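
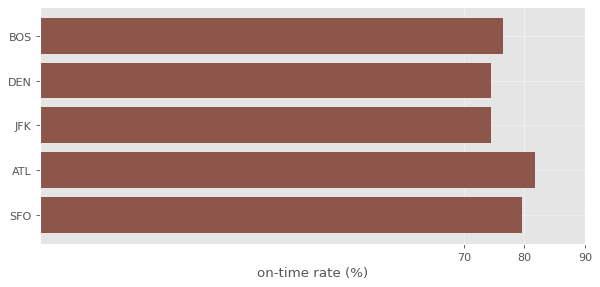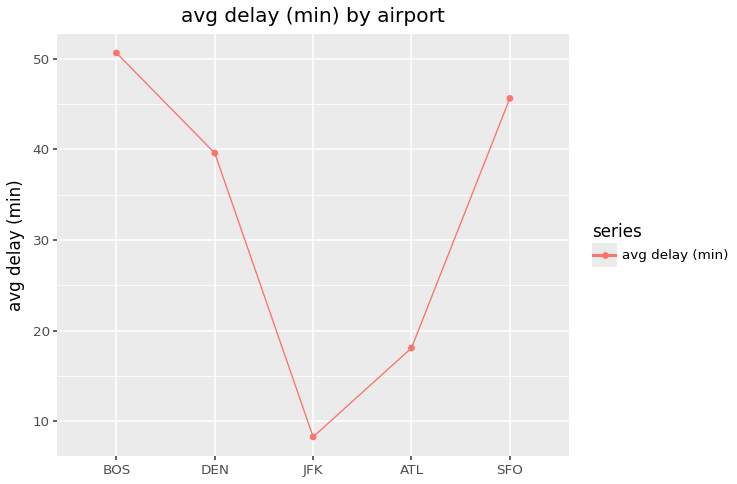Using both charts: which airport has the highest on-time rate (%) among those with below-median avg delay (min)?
ATL

Chart 2 median avg delay (min) ≈ 40; below-median airports: JFK, ATL. Among those, ATL has the highest on-time rate (%) (≈ 80).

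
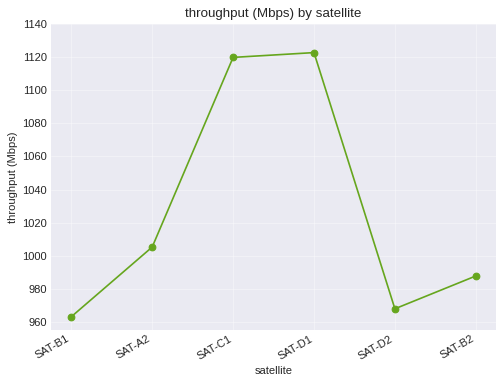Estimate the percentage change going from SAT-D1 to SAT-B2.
SAT-D1 ≈ 1120, SAT-B2 ≈ 980; (980 − 1120) / 1120 ≈ -12.5%.

≈ -12.5%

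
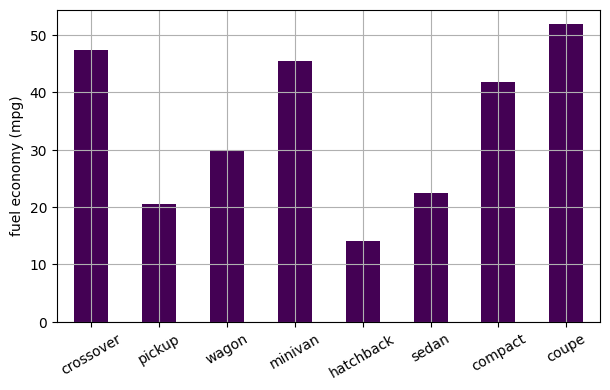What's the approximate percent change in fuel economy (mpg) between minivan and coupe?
minivan ≈ 45, coupe ≈ 50; (50 − 45) / 45 ≈ +11.1%.

≈ +11.1%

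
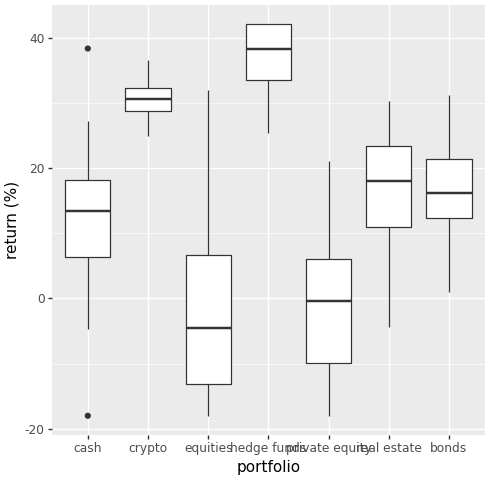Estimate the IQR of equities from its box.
≈ 20

Q3 ≈ 5, Q1 ≈ -15; IQR ≈ 20.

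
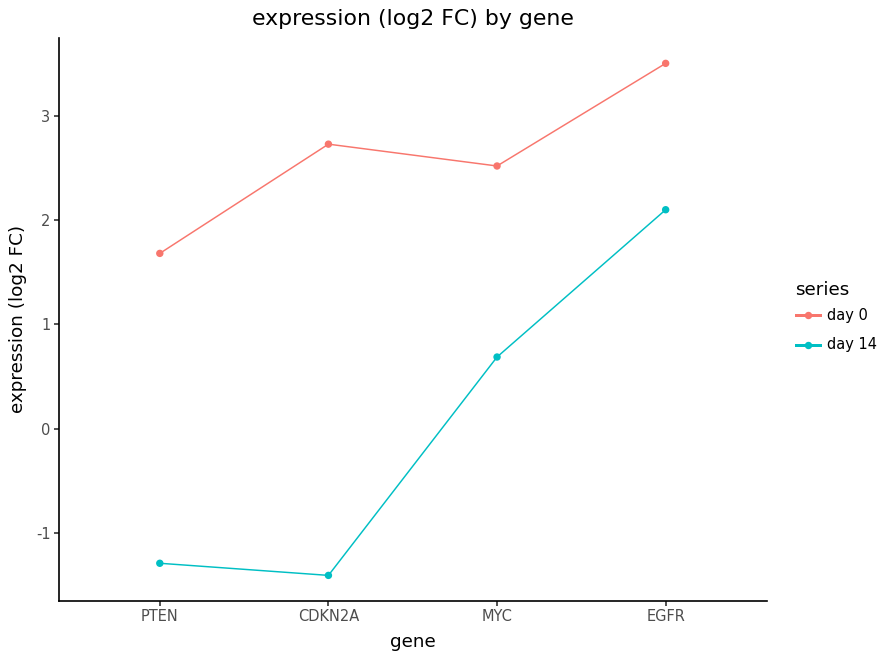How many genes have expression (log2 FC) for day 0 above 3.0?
Above 3.0: EGFR.

1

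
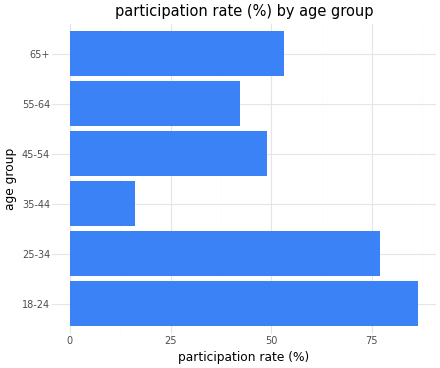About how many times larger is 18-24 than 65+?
18-24 ≈ 90, 65+ ≈ 50; 90/50 ≈ 1.8.

≈ 1.8×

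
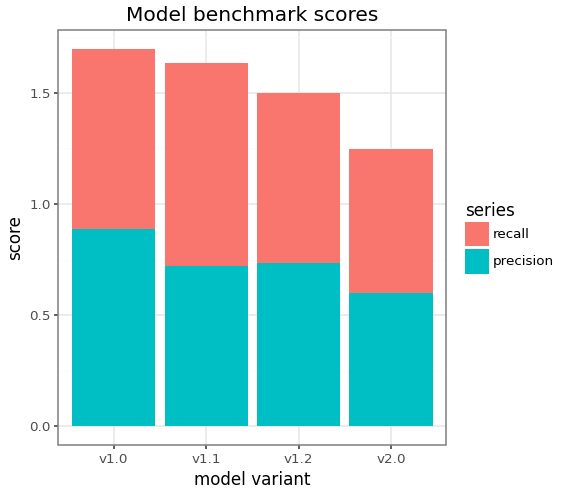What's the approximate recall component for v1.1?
≈ 0.8

recall top ≈ 1.6, bottom ≈ 0.8; segment ≈ 0.8.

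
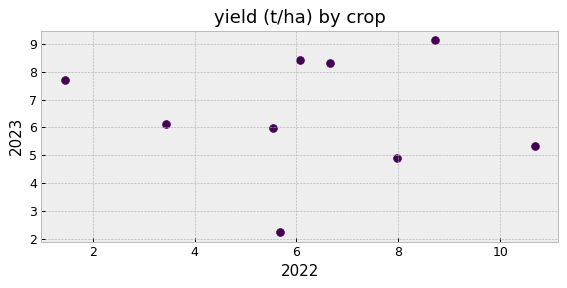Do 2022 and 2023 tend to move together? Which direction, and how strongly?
no clear correlation

Points are roughly uncorrelated; weak (|r| ≈ 0.1).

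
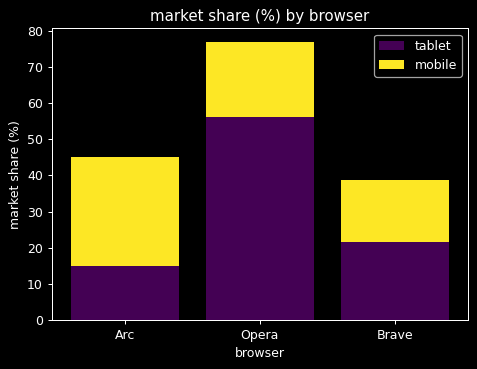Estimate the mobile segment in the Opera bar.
mobile top ≈ 80, bottom ≈ 60; segment ≈ 20.

≈ 20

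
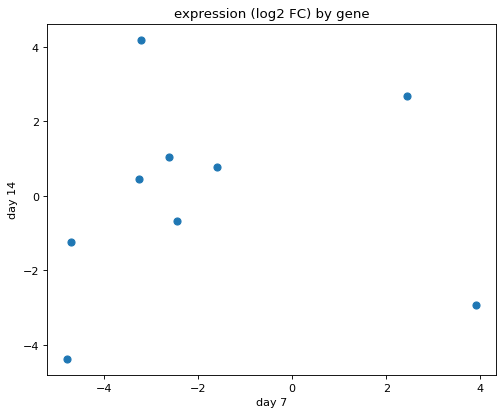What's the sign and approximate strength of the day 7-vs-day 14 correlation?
no clear correlation

Points are roughly uncorrelated; weak (|r| ≈ 0.1).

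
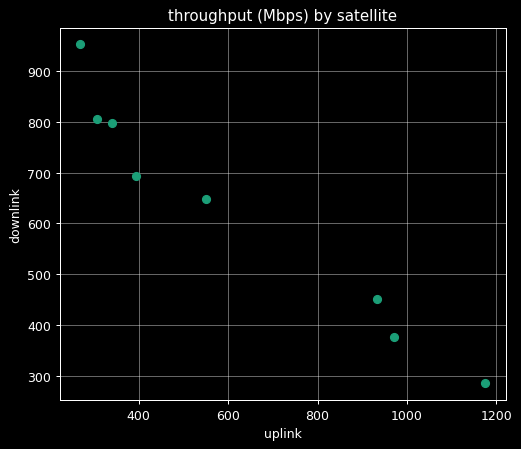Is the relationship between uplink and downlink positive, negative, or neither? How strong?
negative, strong

Points are negatively correlated; strong (|r| ≈ 1.0).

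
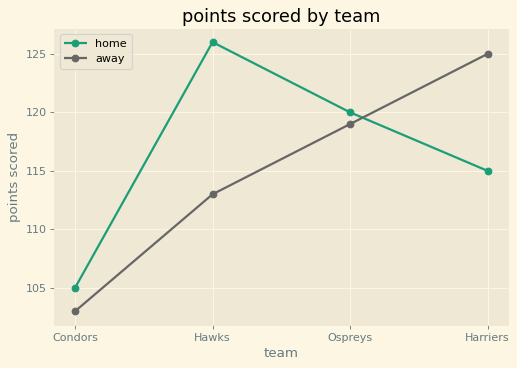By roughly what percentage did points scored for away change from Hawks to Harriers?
Hawks ≈ 112, Harriers ≈ 124; (124 − 112) / 112 ≈ +10.7%.

≈ +10.7%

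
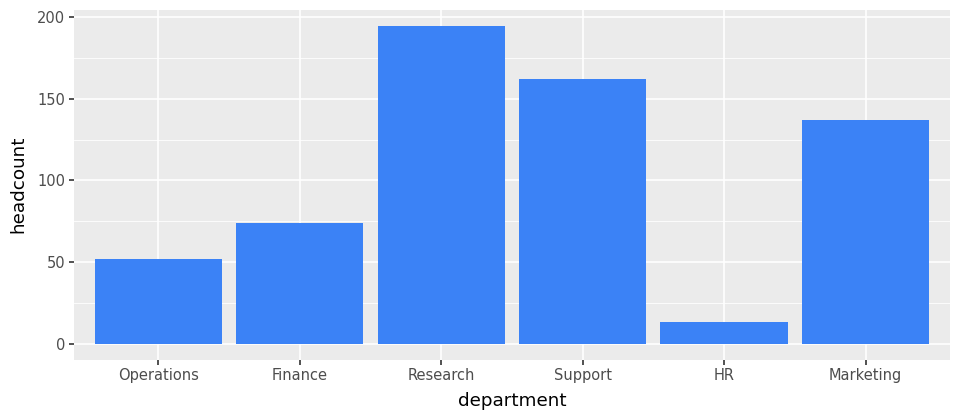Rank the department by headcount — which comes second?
Top 3: Research ≈ 200, Support ≈ 160, Marketing ≈ 140.

Support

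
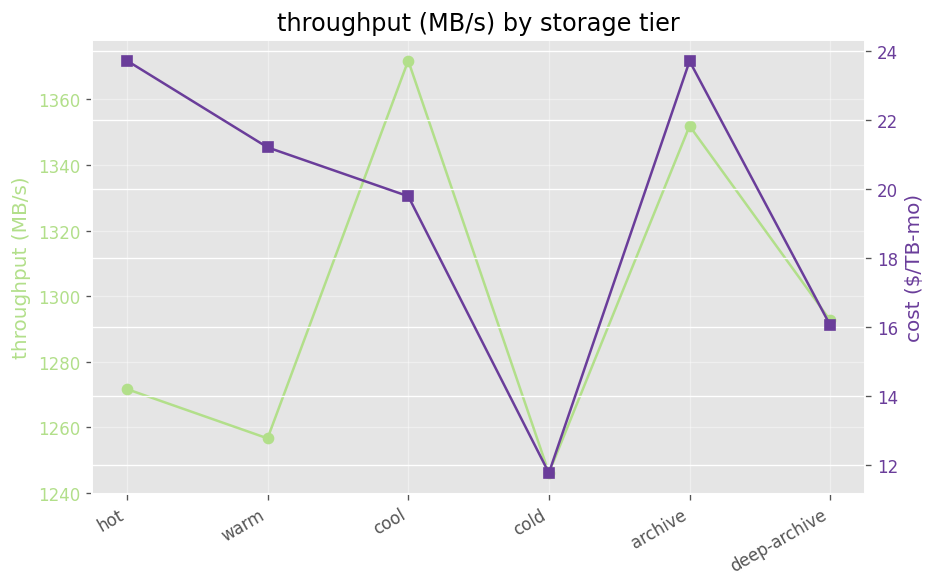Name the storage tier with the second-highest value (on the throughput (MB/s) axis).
archive

Top 3 (on the throughput (MB/s) axis): cool ≈ 1380, archive ≈ 1360, deep-archive ≈ 1300.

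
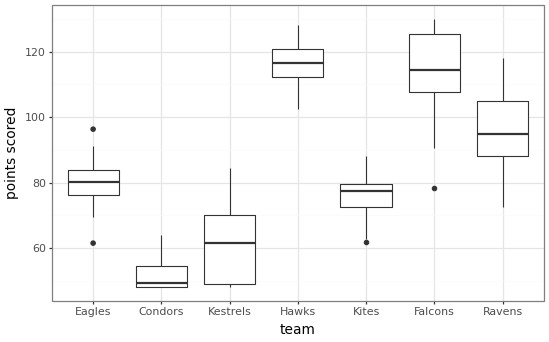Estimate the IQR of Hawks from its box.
Q3 ≈ 120, Q1 ≈ 110; IQR ≈ 10.

≈ 10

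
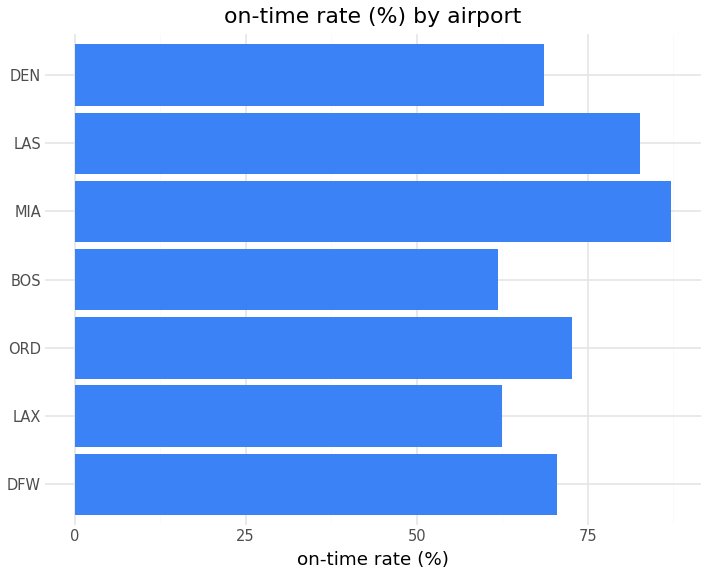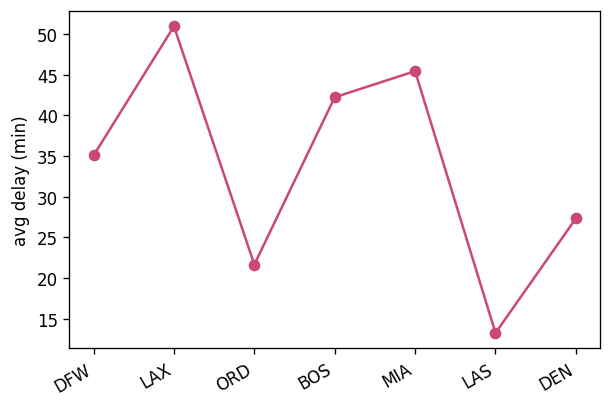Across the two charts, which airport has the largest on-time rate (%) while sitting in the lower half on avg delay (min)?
Chart 2 median avg delay (min) ≈ 35; below-median airports: ORD, LAS, DEN. Among those, LAS has the highest on-time rate (%) (≈ 80).

LAS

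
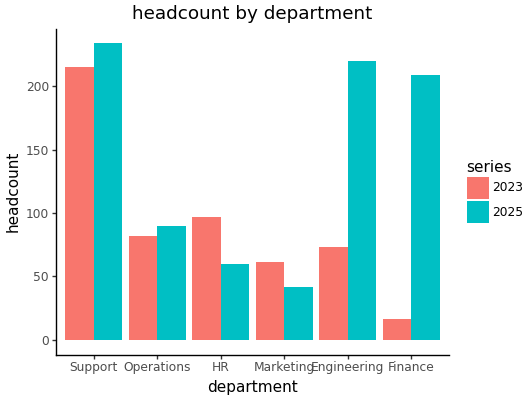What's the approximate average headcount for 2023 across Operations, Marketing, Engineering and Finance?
(80 + 60 + 80 + 20) / 4 ≈ 60.

≈ 60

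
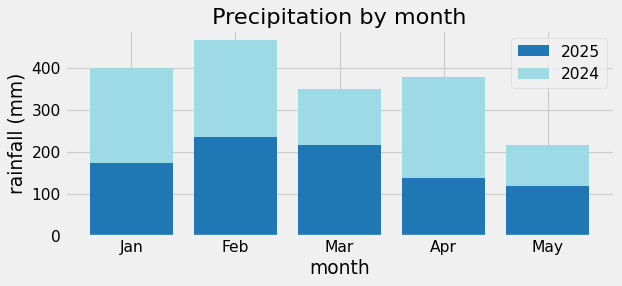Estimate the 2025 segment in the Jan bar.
≈ 150

2025 top ≈ 150, bottom ≈ 0; segment ≈ 150.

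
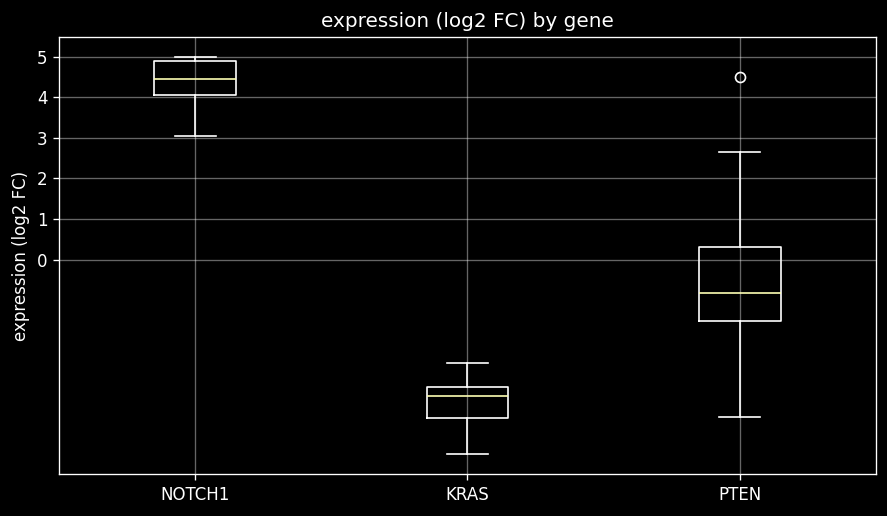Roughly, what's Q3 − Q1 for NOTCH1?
Q3 ≈ 5, Q1 ≈ 4; IQR ≈ 1.

≈ 1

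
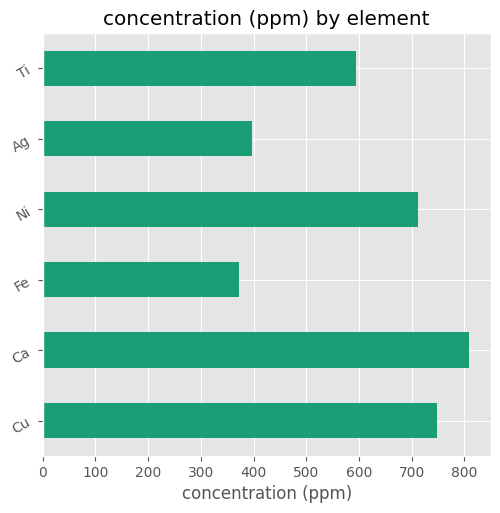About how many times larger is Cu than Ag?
Cu ≈ 700, Ag ≈ 400; 700/400 ≈ 1.75.

≈ 1.75×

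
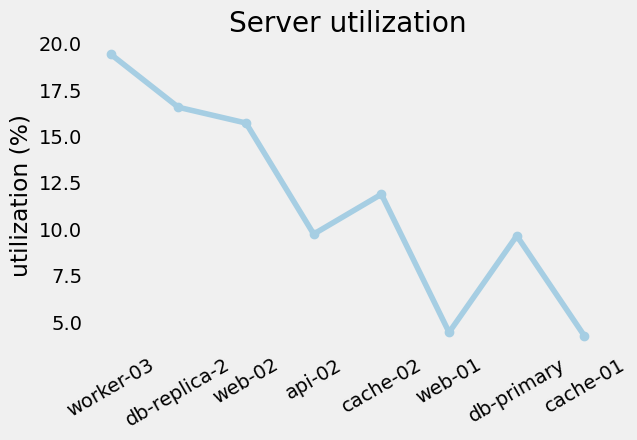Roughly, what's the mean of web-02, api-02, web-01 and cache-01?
(16 + 10 + 4 + 4) / 4 ≈ 8.

≈ 8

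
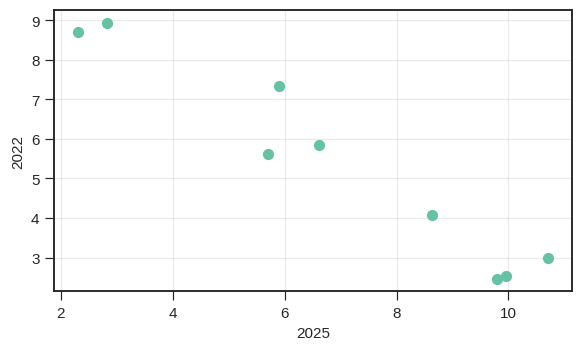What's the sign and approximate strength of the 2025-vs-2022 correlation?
negative, strong

Points are negatively correlated; strong (|r| ≈ 1.0).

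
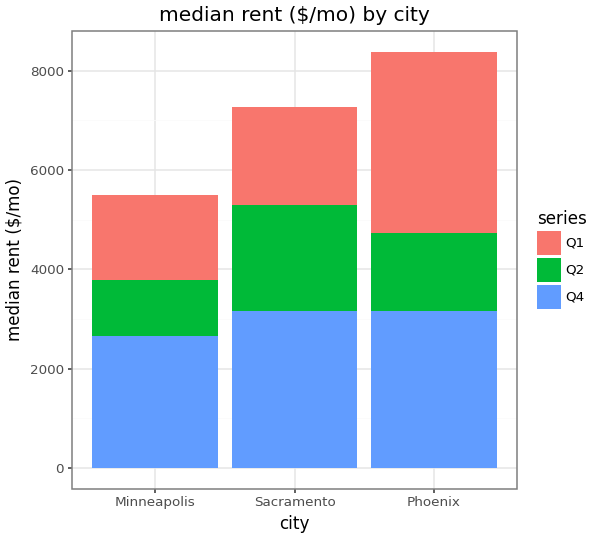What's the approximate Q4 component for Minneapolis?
Q4 top ≈ 3000, bottom ≈ 0; segment ≈ 3000.

≈ 3000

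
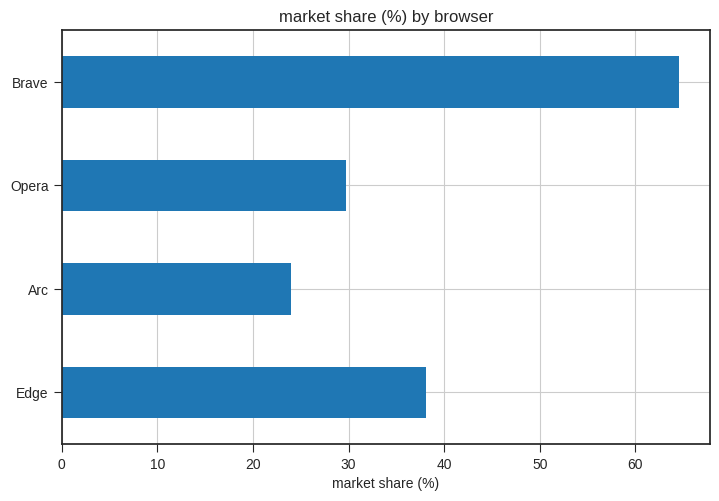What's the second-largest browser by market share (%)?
Edge

Top 3: Brave ≈ 60, Edge ≈ 40, Opera ≈ 30.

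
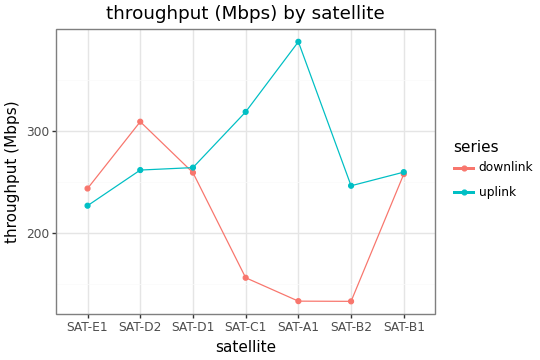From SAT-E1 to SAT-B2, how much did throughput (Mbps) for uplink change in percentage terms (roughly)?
≈ +11.1%

SAT-E1 ≈ 225, SAT-B2 ≈ 250; (250 − 225) / 225 ≈ +11.1%.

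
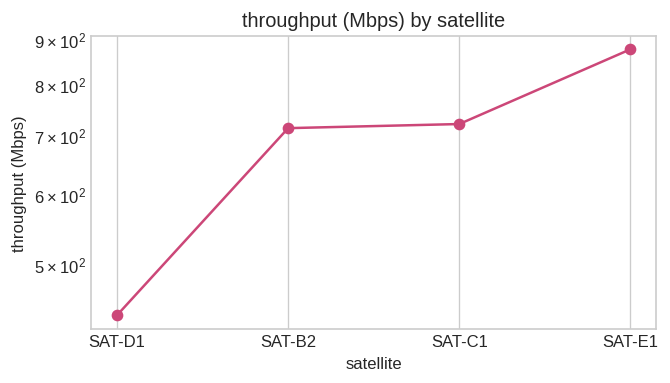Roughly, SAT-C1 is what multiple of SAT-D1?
SAT-C1 ≈ 700, SAT-D1 ≈ 450; 700/450 ≈ 1.56.

≈ 1.56×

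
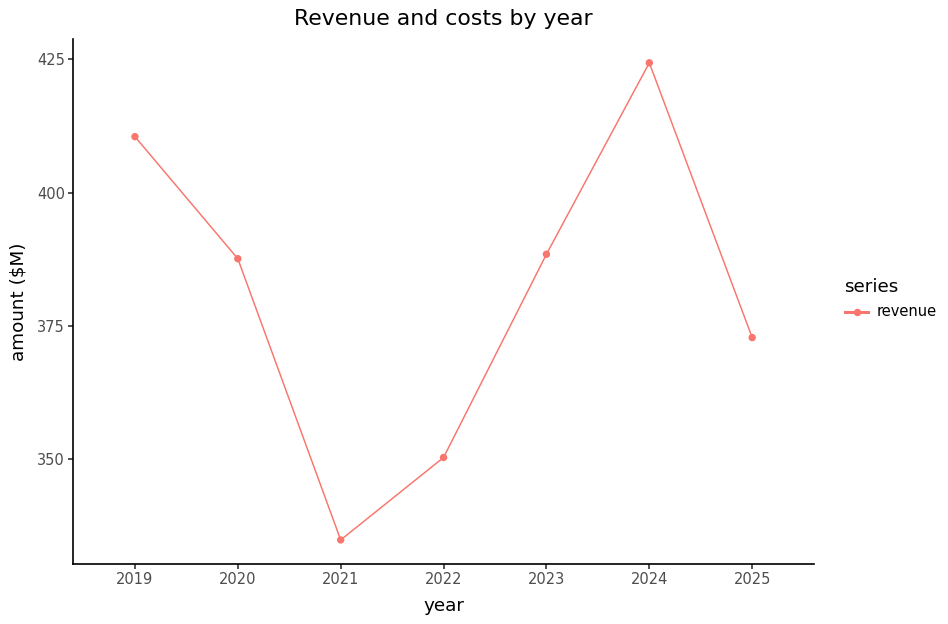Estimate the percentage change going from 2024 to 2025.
≈ -11.9%

2024 ≈ 420, 2025 ≈ 370; (370 − 420) / 420 ≈ -11.9%.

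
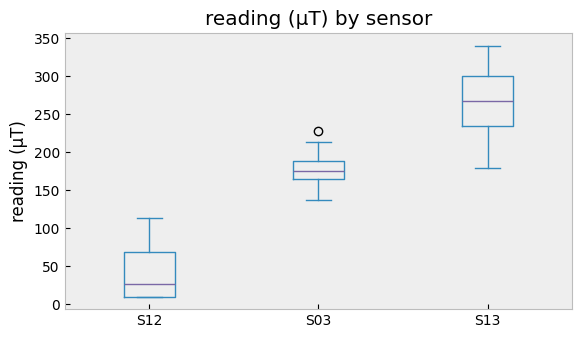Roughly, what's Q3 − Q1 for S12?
Q3 ≈ 60, Q1 ≈ 0; IQR ≈ 60.

≈ 60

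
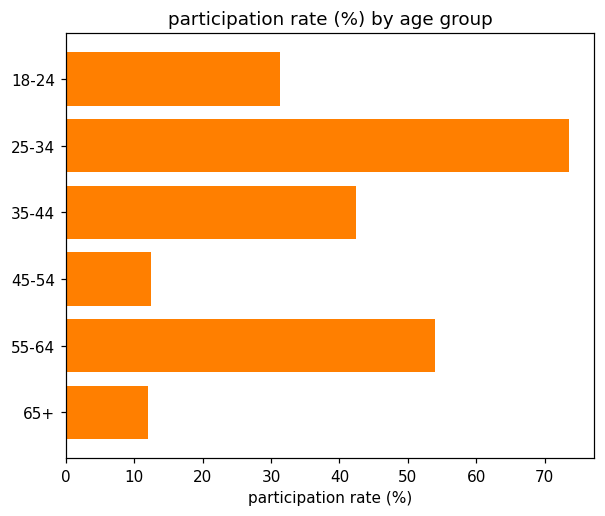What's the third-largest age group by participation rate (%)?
35-44

Top 4: 25-34 ≈ 70, 55-64 ≈ 50, 35-44 ≈ 40, 18-24 ≈ 30.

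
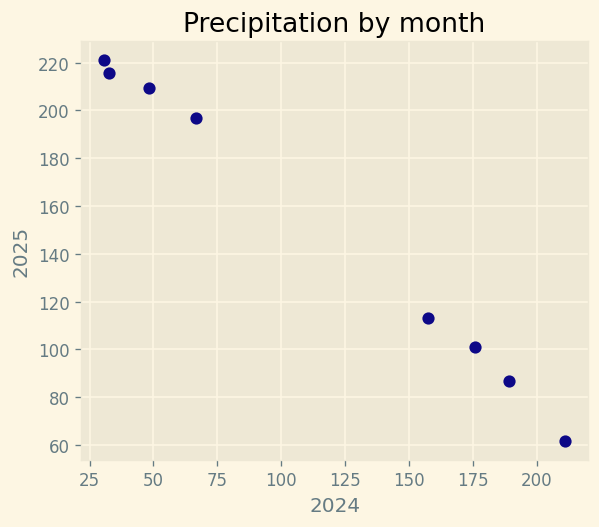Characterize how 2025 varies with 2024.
Points are negatively correlated; strong (|r| ≈ 1.0).

negative, strong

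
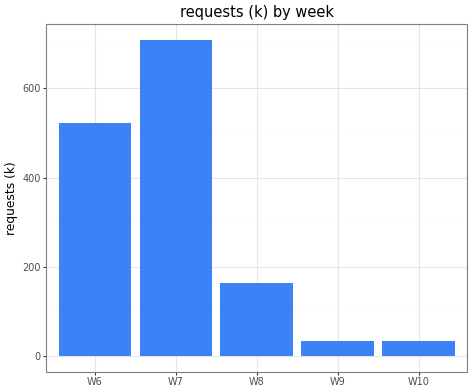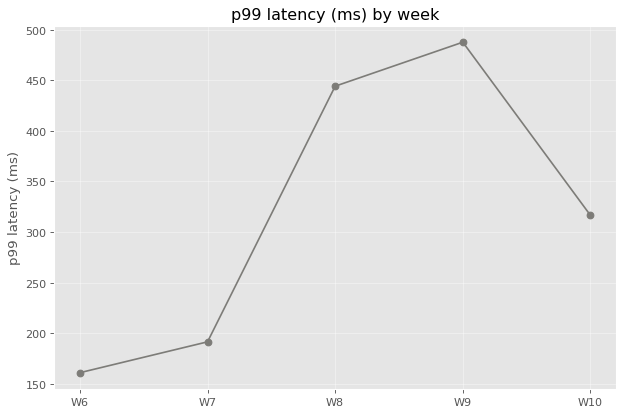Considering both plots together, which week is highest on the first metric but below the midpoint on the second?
W7

Chart 2 median p99 latency (ms) ≈ 300; below-median weeks: W6, W7. Among those, W7 has the highest requests (k) (≈ 700).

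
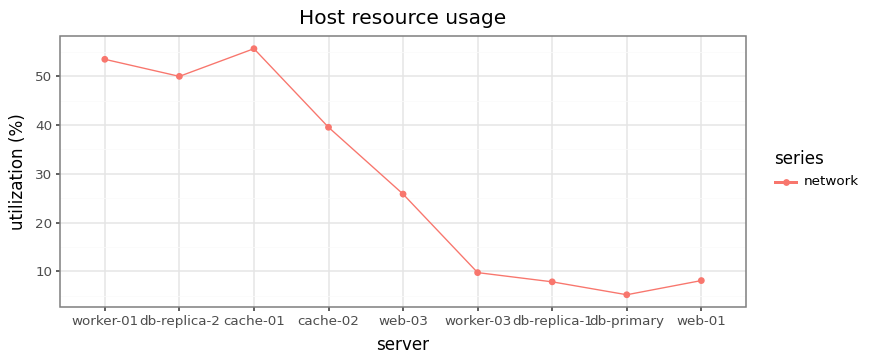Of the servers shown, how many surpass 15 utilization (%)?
5

Above 15: worker-01, db-replica-2, cache-01, cache-02, web-03.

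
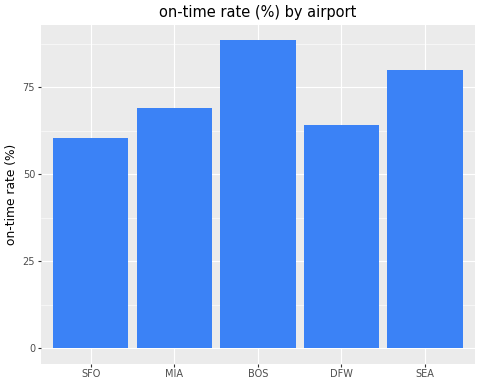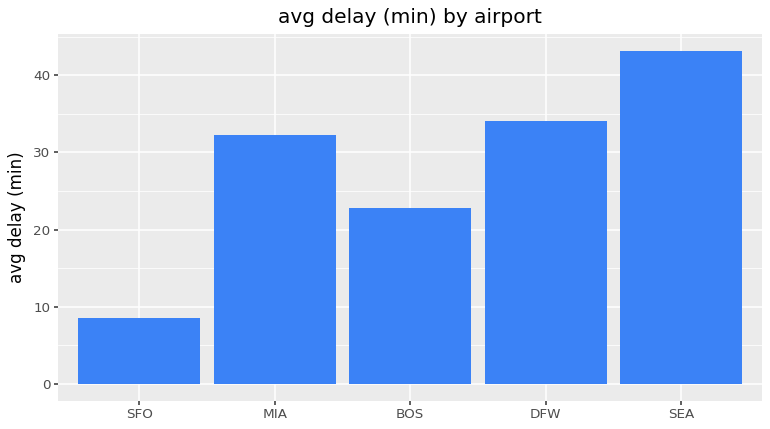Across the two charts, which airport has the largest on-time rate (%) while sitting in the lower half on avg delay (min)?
Chart 2 median avg delay (min) ≈ 30; below-median airports: SFO, BOS. Among those, BOS has the highest on-time rate (%) (≈ 90).

BOS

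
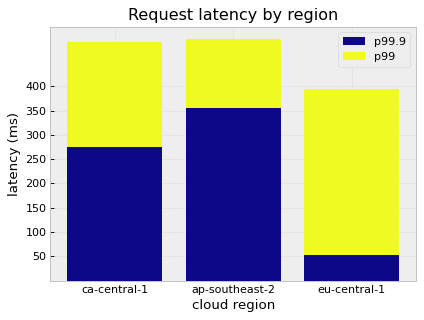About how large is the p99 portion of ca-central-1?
≈ 250

p99 top ≈ 500, bottom ≈ 250; segment ≈ 250.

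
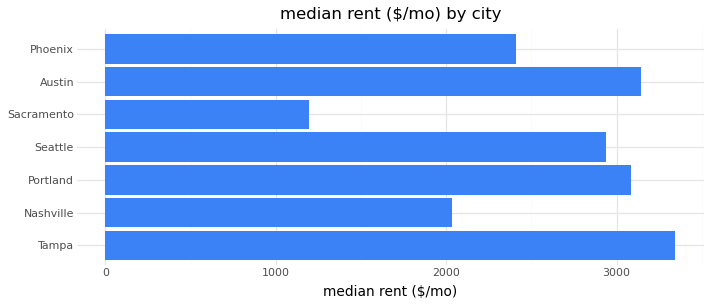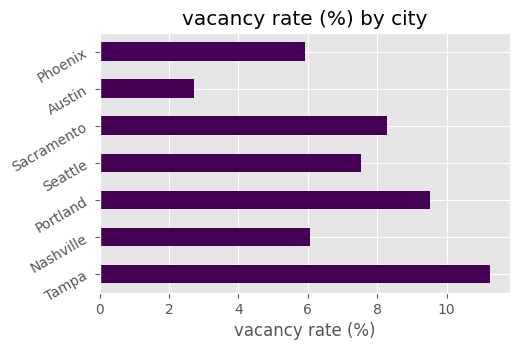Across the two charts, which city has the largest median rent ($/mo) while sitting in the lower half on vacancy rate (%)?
Austin

Chart 2 median vacancy rate (%) ≈ 8; below-median cities: Nashville, Austin, Phoenix. Among those, Austin has the highest median rent ($/mo) (≈ 3000).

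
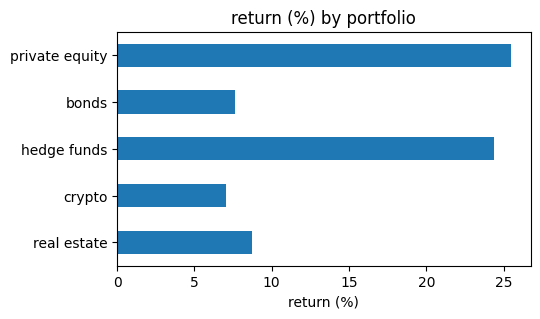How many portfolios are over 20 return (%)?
2

Above 20: hedge funds, private equity.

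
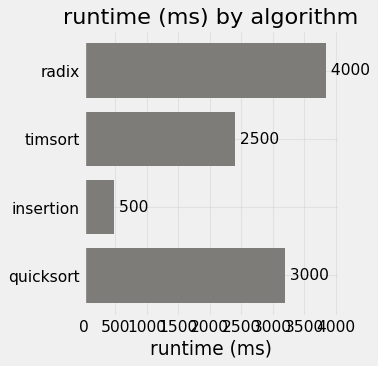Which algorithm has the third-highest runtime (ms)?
Top 4: radix ≈ 4000, quicksort ≈ 3000, timsort ≈ 2500, insertion ≈ 500.

timsort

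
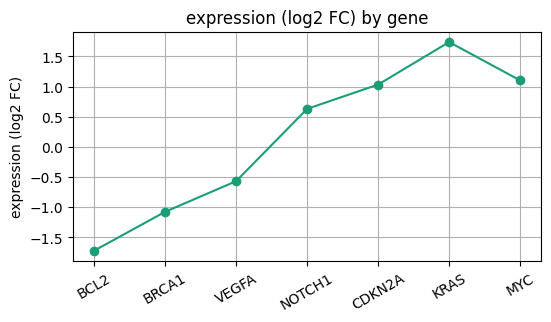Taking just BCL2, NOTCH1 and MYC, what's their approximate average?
(-1.5 + 0.5 + 1.0) / 3 ≈ 0.

≈ 0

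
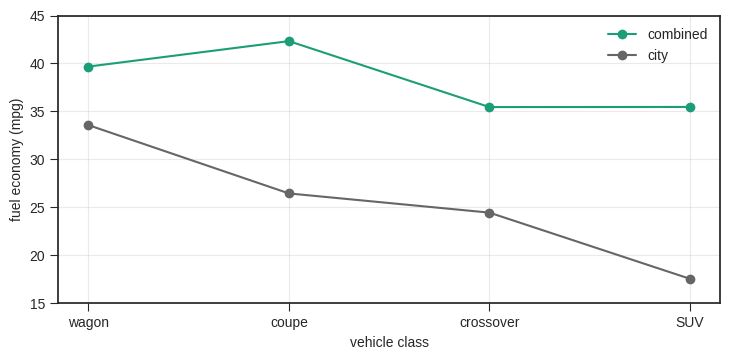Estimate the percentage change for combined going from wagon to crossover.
wagon ≈ 40, crossover ≈ 35; (35 − 40) / 40 ≈ -12.5%.

≈ -12.5%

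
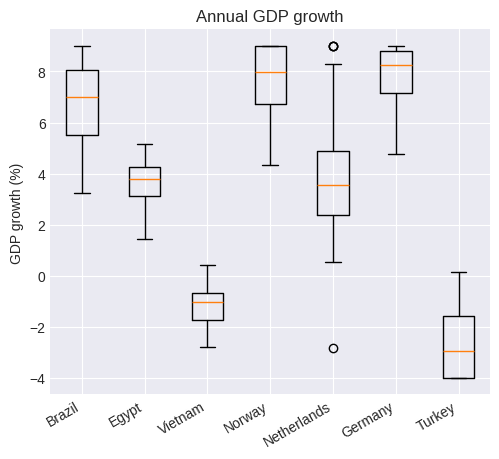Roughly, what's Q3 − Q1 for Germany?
Q3 ≈ 9, Q1 ≈ 7; IQR ≈ 2.

≈ 2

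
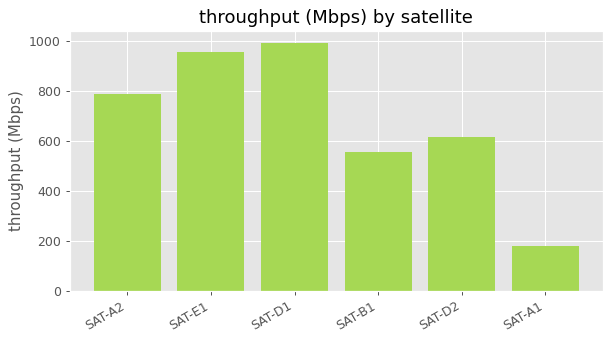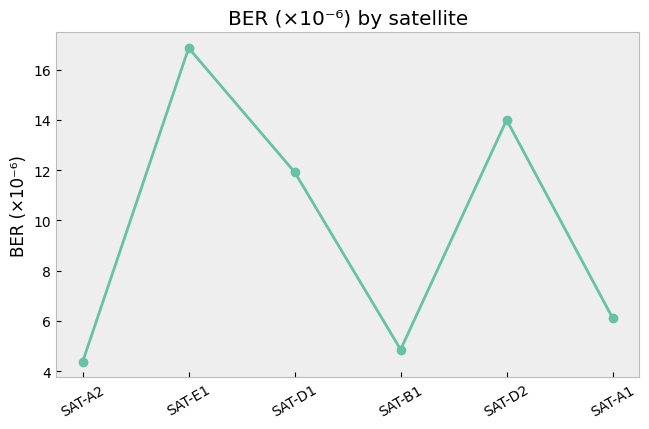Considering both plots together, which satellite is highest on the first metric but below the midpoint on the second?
SAT-A2

Chart 2 median BER (×10⁻⁶) ≈ 10; below-median satellites: SAT-A2, SAT-B1, SAT-A1. Among those, SAT-A2 has the highest throughput (Mbps) (≈ 800).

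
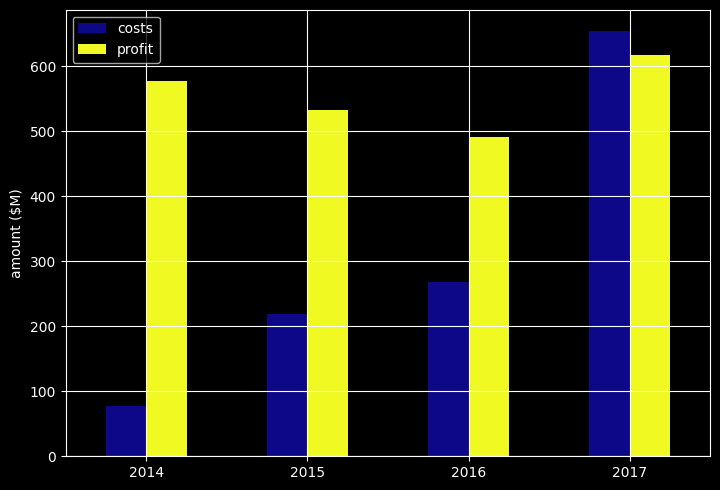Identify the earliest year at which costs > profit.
2016: costs ≈ 300 vs profit ≈ 500 (not yet); 2017: costs ≈ 700 vs profit ≈ 600 (first crossover).

2017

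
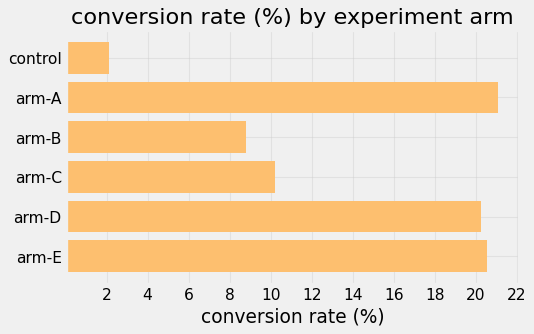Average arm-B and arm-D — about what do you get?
≈ 14

(8 + 20) / 2 ≈ 14.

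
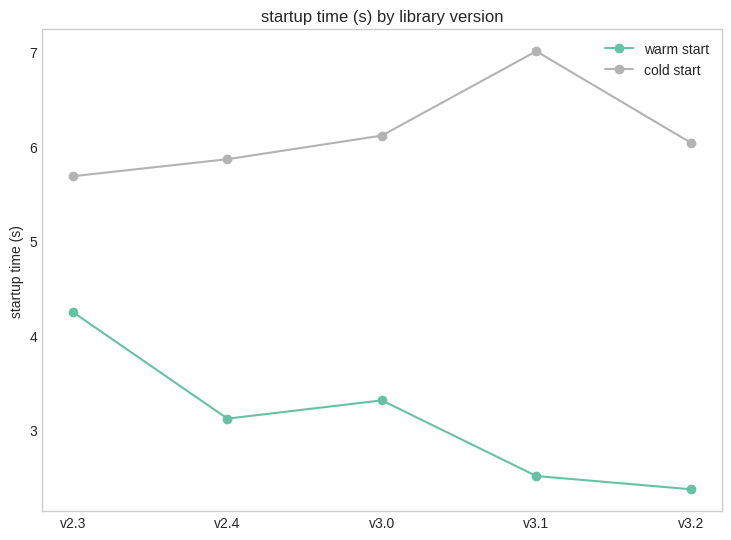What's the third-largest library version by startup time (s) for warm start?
v2.4

Top 4 for warm start: v2.3 ≈ 4.0, v3.0 ≈ 3.5, v2.4 ≈ 3.0, v3.1 ≈ 2.5.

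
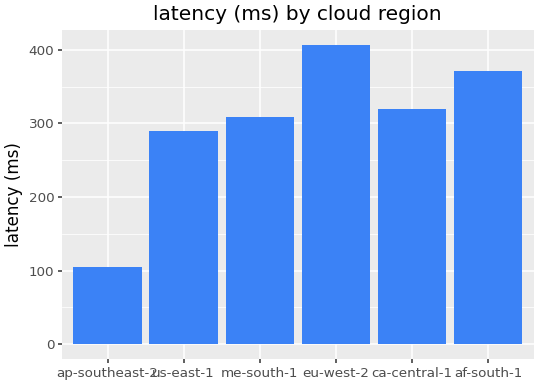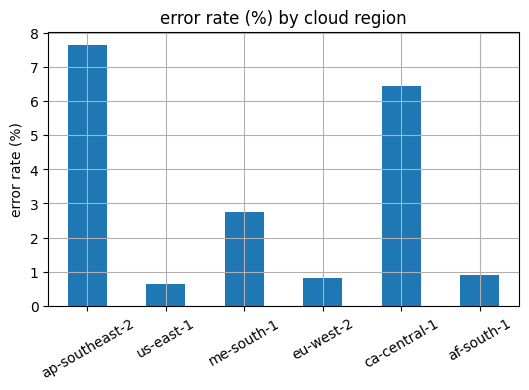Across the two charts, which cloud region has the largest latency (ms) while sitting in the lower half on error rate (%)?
Chart 2 median error rate (%) ≈ 2; below-median cloud regions: us-east-1, eu-west-2, af-south-1. Among those, eu-west-2 has the highest latency (ms) (≈ 400).

eu-west-2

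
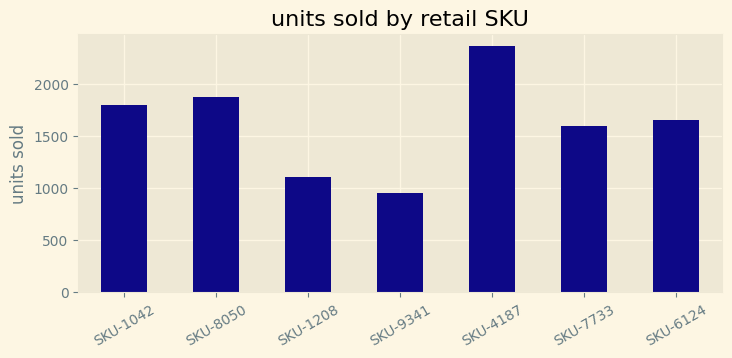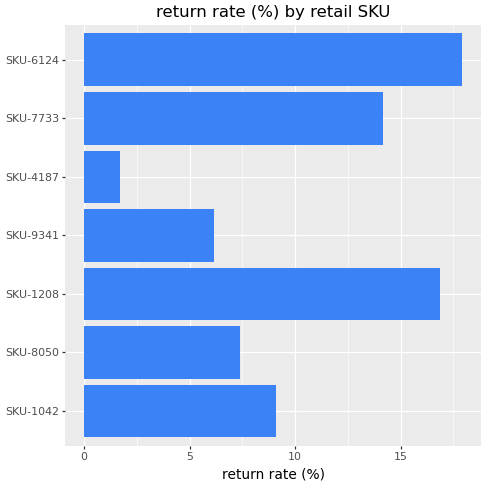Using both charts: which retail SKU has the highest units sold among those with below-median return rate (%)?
Chart 2 median return rate (%) ≈ 10; below-median retail SKUs: SKU-8050, SKU-9341, SKU-4187. Among those, SKU-4187 has the highest units sold (≈ 2500).

SKU-4187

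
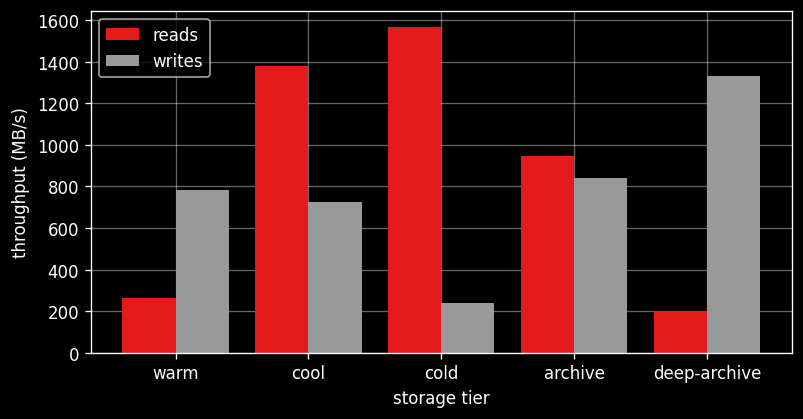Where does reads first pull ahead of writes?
warm: reads ≈ 200 vs writes ≈ 800 (not yet); cool: reads ≈ 1400 vs writes ≈ 800 (first crossover).

cool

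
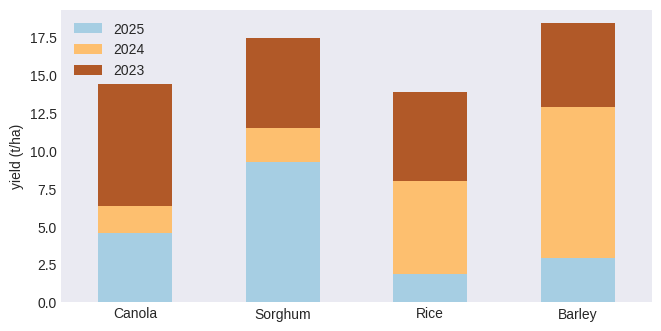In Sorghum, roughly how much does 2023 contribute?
2023 top ≈ 18, bottom ≈ 12; segment ≈ 6.

≈ 6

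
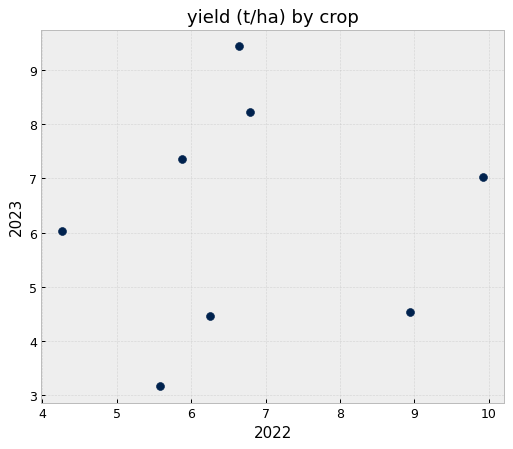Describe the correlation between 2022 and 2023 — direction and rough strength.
Points are roughly uncorrelated; weak (|r| ≈ 0.1).

no clear correlation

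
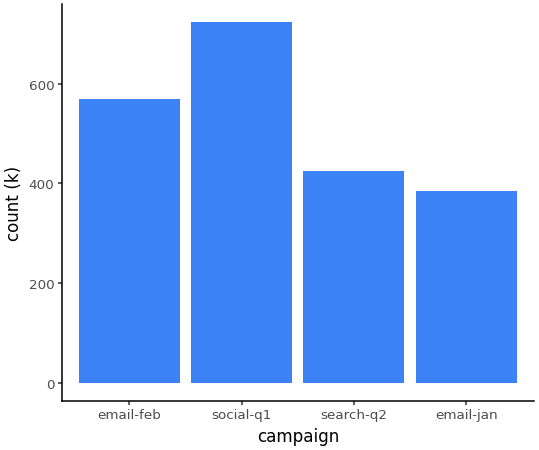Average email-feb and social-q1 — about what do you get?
(600 + 700) / 2 ≈ 650.

≈ 650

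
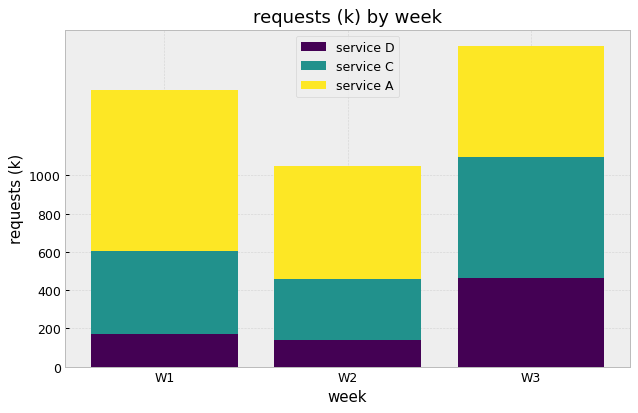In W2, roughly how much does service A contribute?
service A top ≈ 1000, bottom ≈ 400; segment ≈ 600.

≈ 600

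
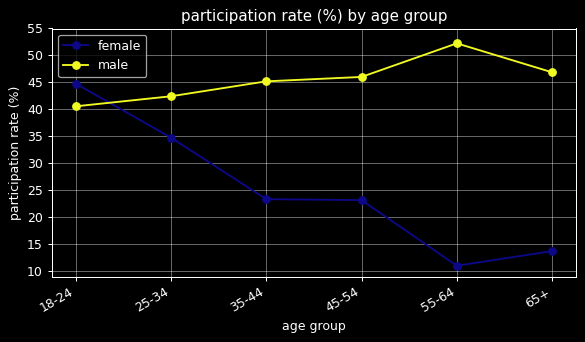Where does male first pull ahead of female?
18-24: male ≈ 40 vs female ≈ 45 (not yet); 25-34: male ≈ 40 vs female ≈ 35 (first crossover).

25-34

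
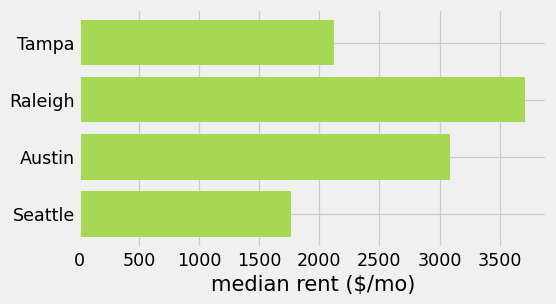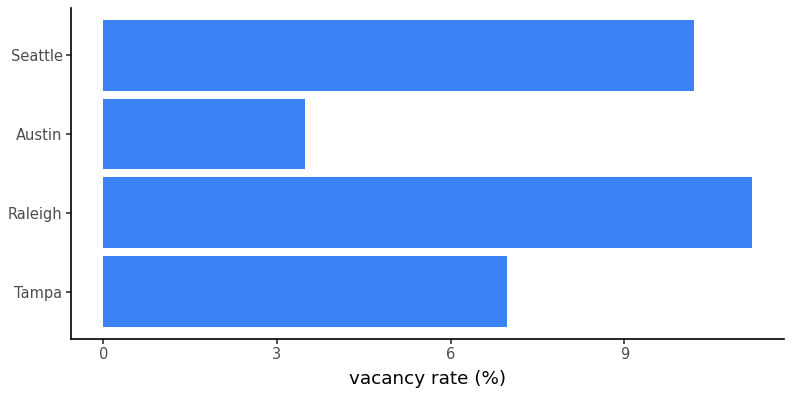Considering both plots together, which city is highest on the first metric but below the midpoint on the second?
Austin

Chart 2 median vacancy rate (%) ≈ 8; below-median cities: Tampa, Austin. Among those, Austin has the highest median rent ($/mo) (≈ 3000).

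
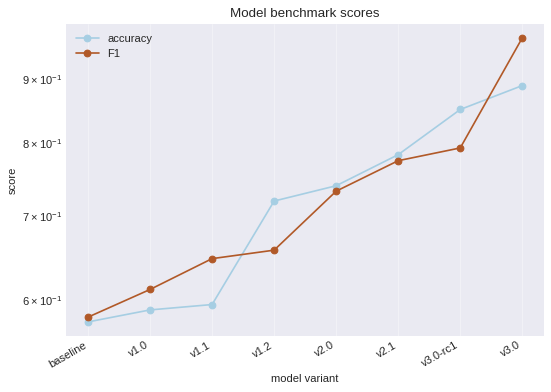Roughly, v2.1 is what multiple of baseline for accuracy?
≈ 1.33×

v2.1 ≈ 0.80, baseline ≈ 0.60; 0.80/0.60 ≈ 1.33.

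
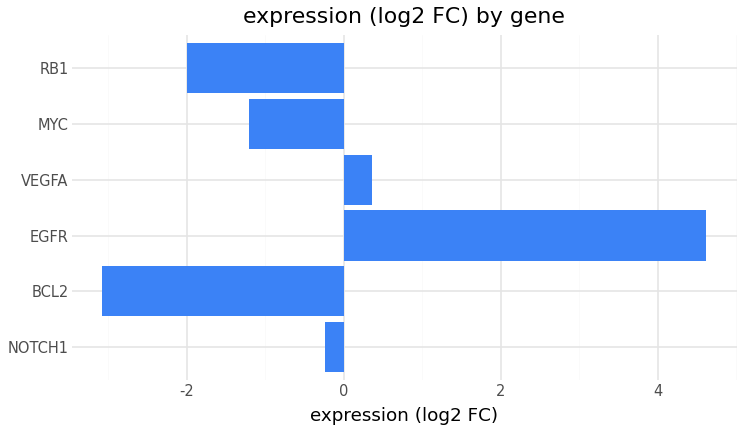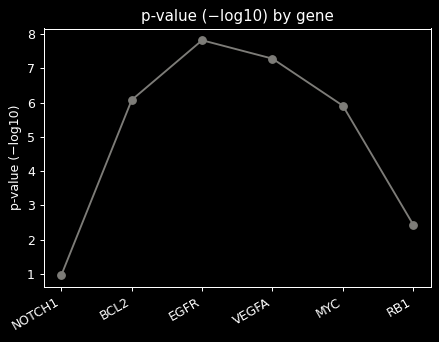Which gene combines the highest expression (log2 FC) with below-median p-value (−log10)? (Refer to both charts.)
Chart 2 median p-value (−log10) ≈ 6; below-median genes: NOTCH1, MYC, RB1. Among those, NOTCH1 has the highest expression (log2 FC) (≈ 0).

NOTCH1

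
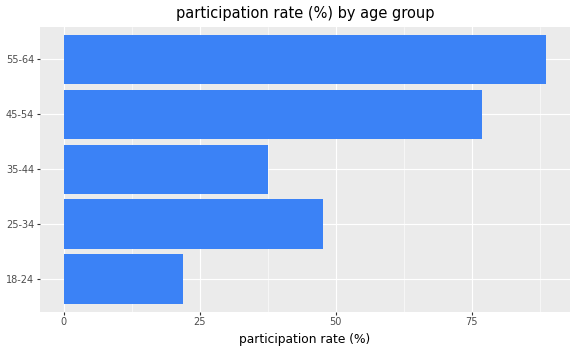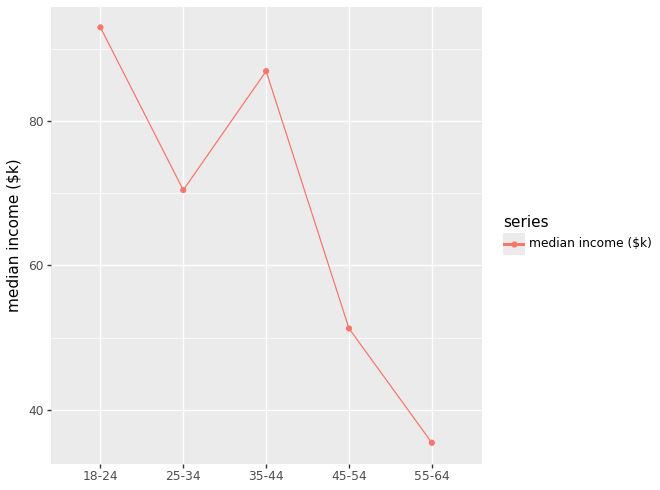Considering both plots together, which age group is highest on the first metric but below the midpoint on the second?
Chart 2 median median income ($k) ≈ 70; below-median age groups: 45-54, 55-64. Among those, 55-64 has the highest participation rate (%) (≈ 90).

55-64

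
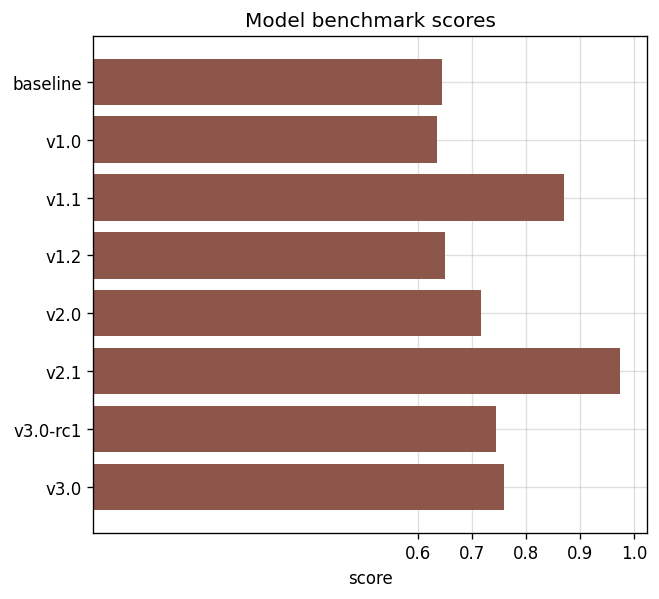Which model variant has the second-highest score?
Top 3: v2.1 ≈ 1.0, v1.1 ≈ 0.9, v3.0 ≈ 0.8.

v1.1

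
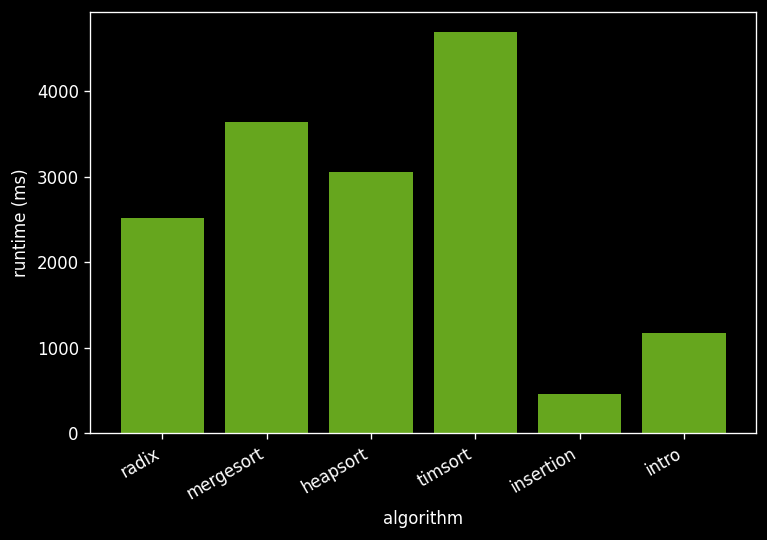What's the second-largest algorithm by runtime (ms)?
mergesort

Top 3: timsort ≈ 4500, mergesort ≈ 3500, heapsort ≈ 3000.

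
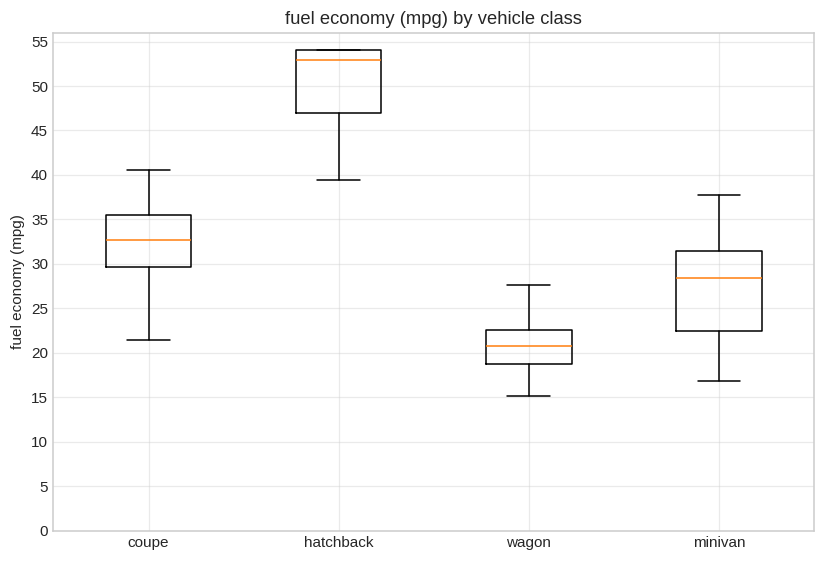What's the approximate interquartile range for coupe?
Q3 ≈ 35, Q1 ≈ 30; IQR ≈ 5.

≈ 5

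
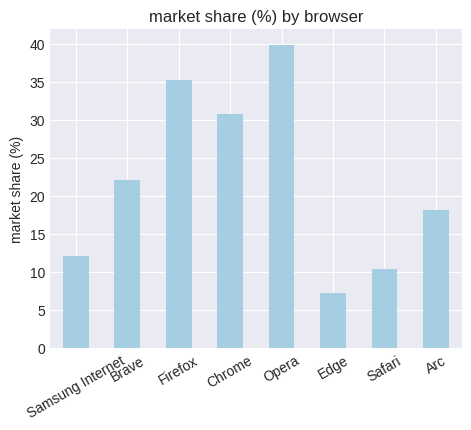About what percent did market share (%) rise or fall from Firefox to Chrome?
Firefox ≈ 35, Chrome ≈ 30; (30 − 35) / 35 ≈ -14.3%.

≈ -14.3%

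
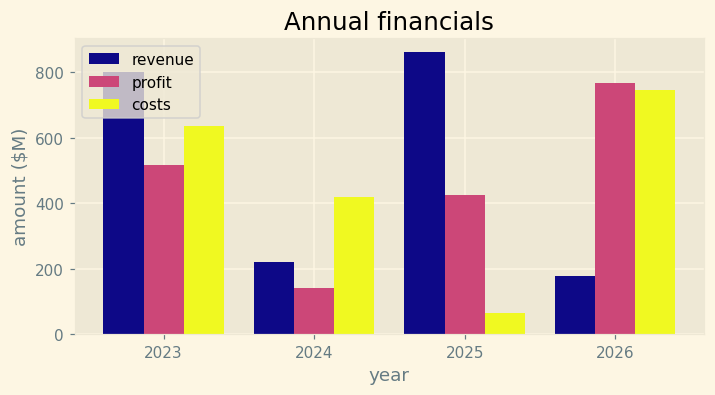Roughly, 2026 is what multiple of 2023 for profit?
≈ 1.6×

2026 ≈ 800, 2023 ≈ 500; 800/500 ≈ 1.6.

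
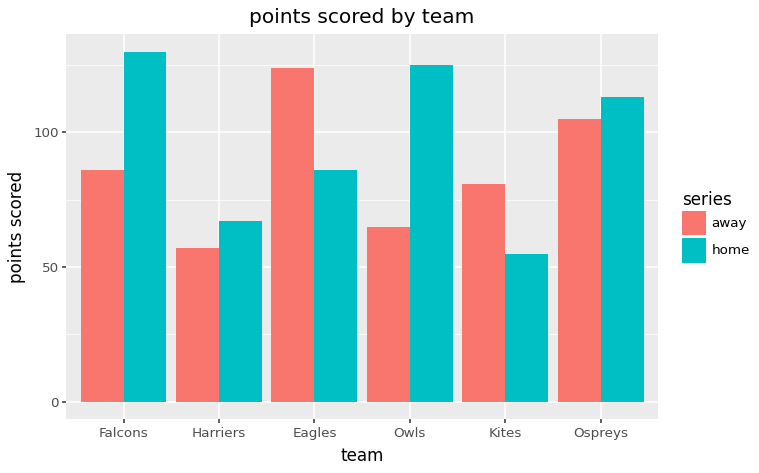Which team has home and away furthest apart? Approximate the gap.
Owls, ≈ 60

Owls: home ≈ 120, away ≈ 60 → gap ≈ 60. Next-largest (Falcons) is only ≈ 40.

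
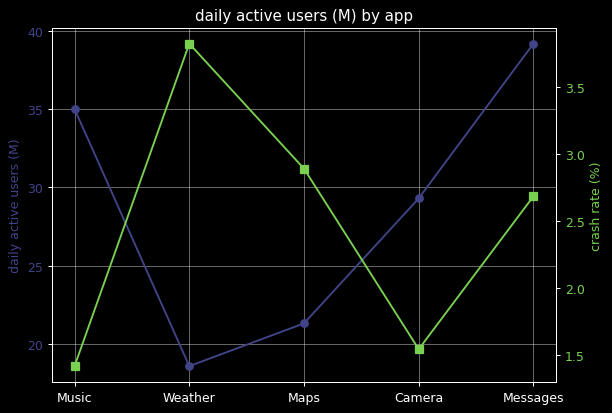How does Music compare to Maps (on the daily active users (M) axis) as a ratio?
Music ≈ 36, Maps ≈ 22; 36/22 ≈ 1.64.

≈ 1.64×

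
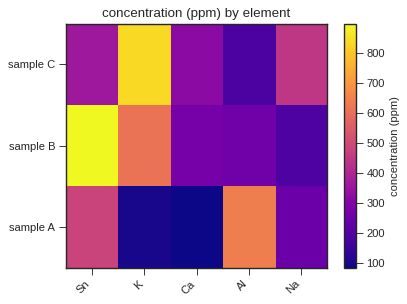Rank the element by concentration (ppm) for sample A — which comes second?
Sn

Top 3 for sample A: Al ≈ 600, Sn ≈ 500, Na ≈ 300.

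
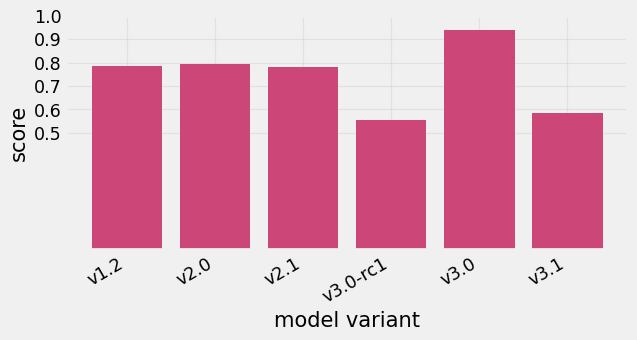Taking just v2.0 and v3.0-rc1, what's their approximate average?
(0.8 + 0.6) / 2 ≈ 0.7.

≈ 0.7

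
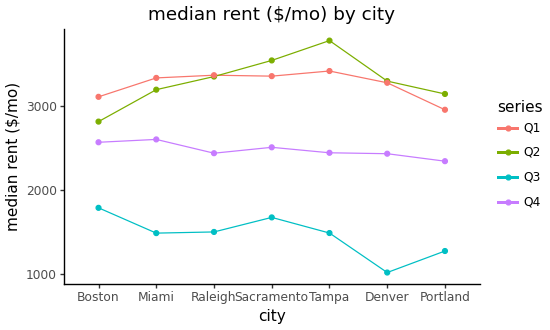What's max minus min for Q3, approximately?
≈ 1000

Max Boston ≈ 2000, min Denver ≈ 1000; range ≈ 1000.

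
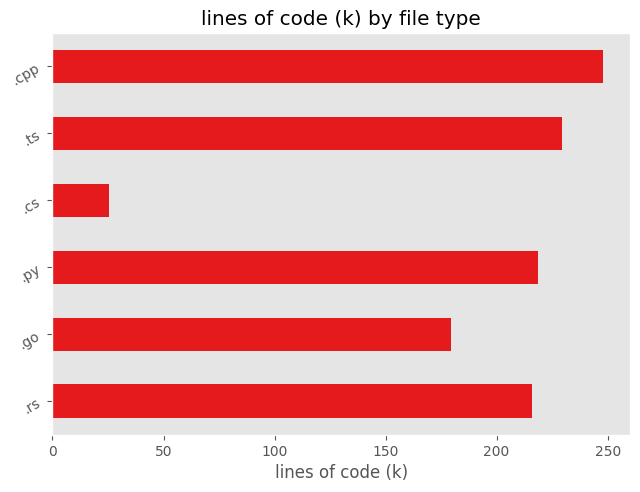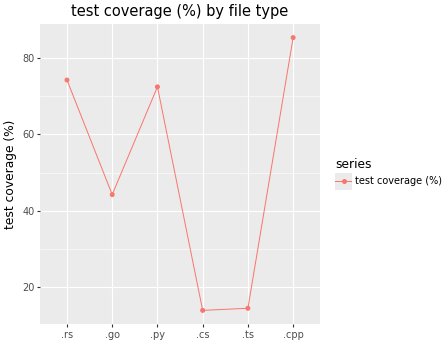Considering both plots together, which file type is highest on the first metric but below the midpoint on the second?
Chart 2 median test coverage (%) ≈ 60; below-median file types: .go, .cs, .ts. Among those, .ts has the highest lines of code (k) (≈ 225).

.ts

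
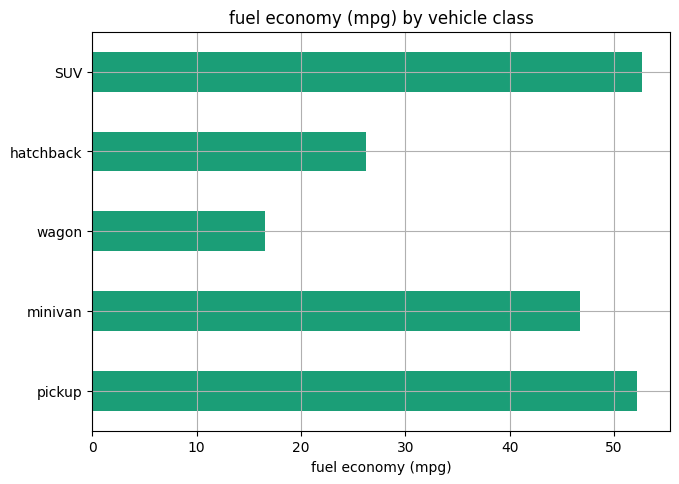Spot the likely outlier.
wagon

wagon ≈ 15; the rest sit between ≈ 25 and ≈ 55.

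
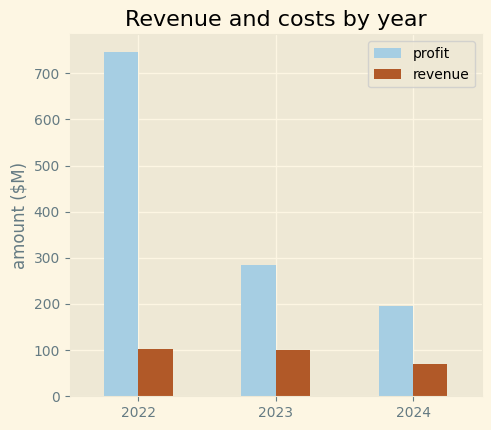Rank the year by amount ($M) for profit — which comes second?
Top 3 for profit: 2022 ≈ 700, 2023 ≈ 300, 2024 ≈ 200.

2023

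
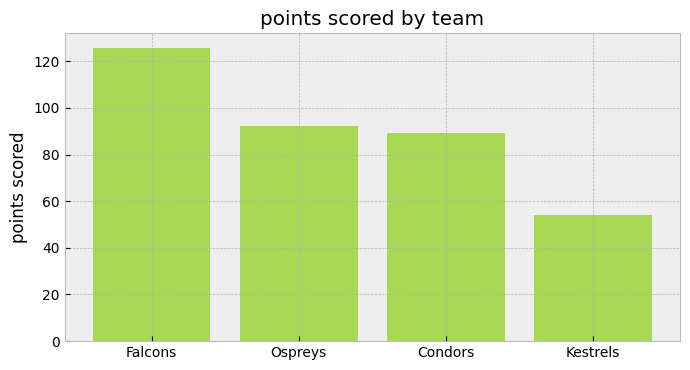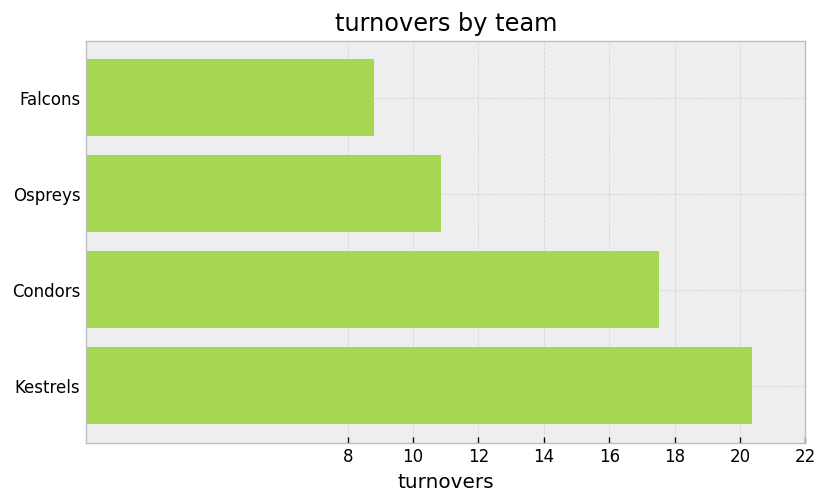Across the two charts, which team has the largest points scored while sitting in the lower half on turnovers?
Falcons

Chart 2 median turnovers ≈ 14; below-median teams: Falcons, Ospreys. Among those, Falcons has the highest points scored (≈ 120).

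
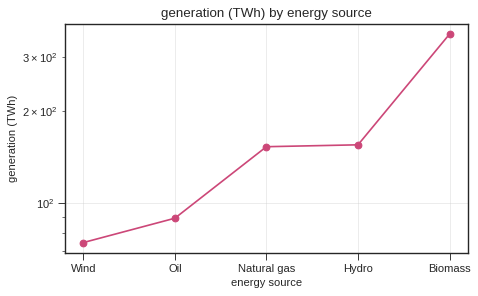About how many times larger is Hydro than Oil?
Hydro ≈ 150, Oil ≈ 100; 150/100 ≈ 1.5.

≈ 1.5×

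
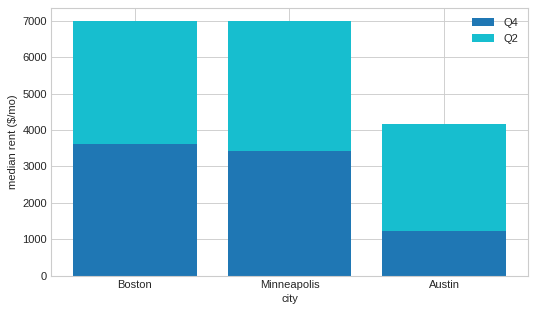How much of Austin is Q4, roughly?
Q4 top ≈ 1000, bottom ≈ 0; segment ≈ 1000.

≈ 1000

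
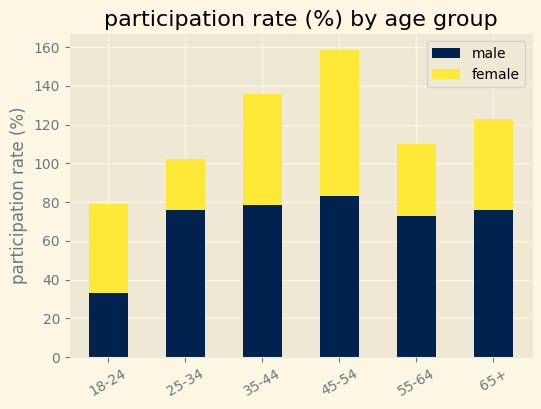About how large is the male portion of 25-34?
≈ 80

male top ≈ 80, bottom ≈ 0; segment ≈ 80.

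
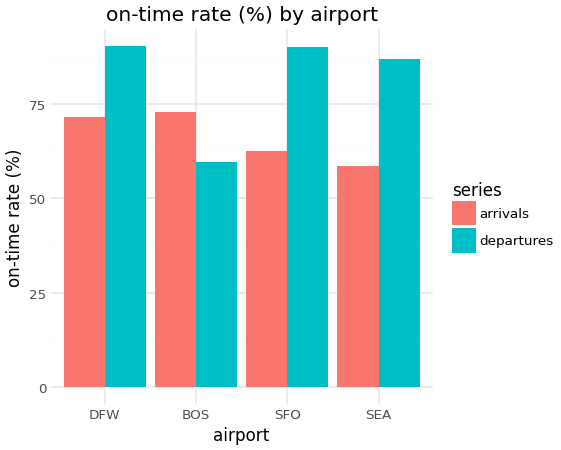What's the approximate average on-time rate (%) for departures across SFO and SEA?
≈ 90

(90 + 90) / 2 ≈ 90.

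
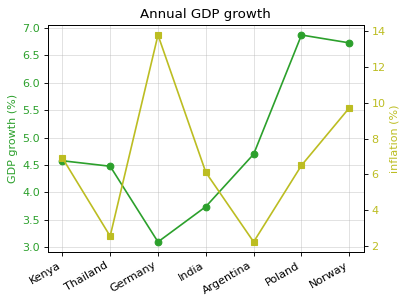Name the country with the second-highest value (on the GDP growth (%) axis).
Norway

Top 3 (on the GDP growth (%) axis): Poland ≈ 7.0, Norway ≈ 6.5, Argentina ≈ 4.5.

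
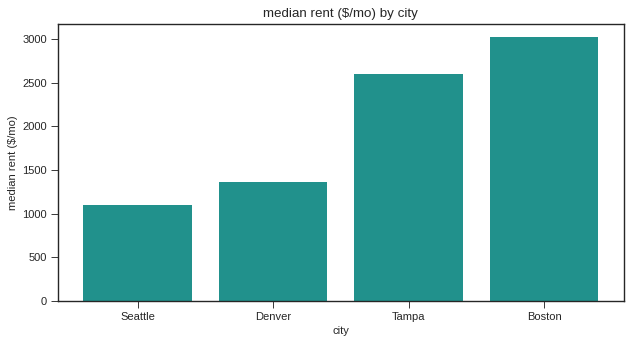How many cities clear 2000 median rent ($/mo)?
Above 2000: Tampa, Boston.

2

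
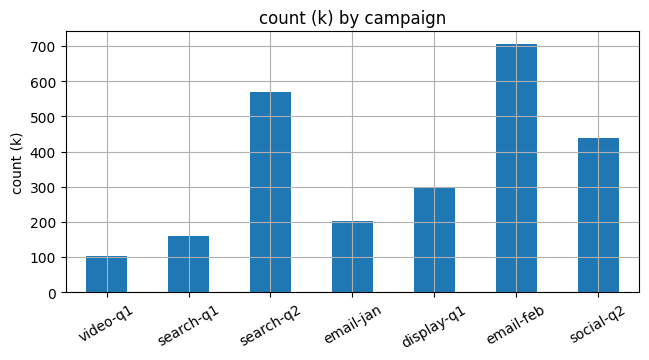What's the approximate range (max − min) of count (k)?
Max email-feb ≈ 700, min video-q1 ≈ 100; range ≈ 600.

≈ 600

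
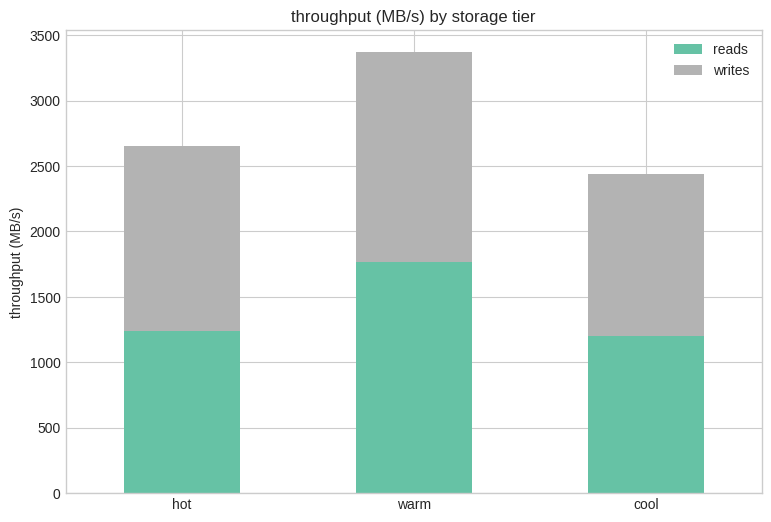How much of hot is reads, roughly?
reads top ≈ 1000, bottom ≈ 0; segment ≈ 1000.

≈ 1000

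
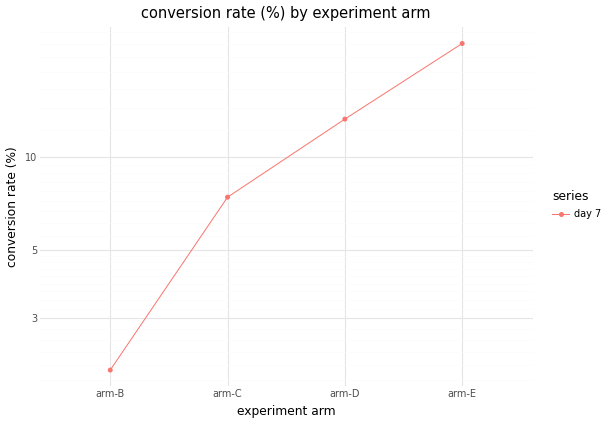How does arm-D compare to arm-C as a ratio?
≈ 1.75×

arm-D ≈ 14, arm-C ≈ 8; 14/8 ≈ 1.75.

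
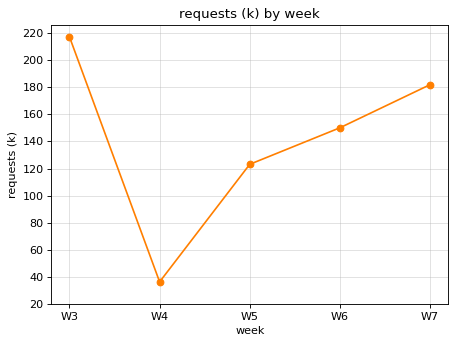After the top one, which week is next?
W7

Top 3: W3 ≈ 220, W7 ≈ 180, W6 ≈ 160.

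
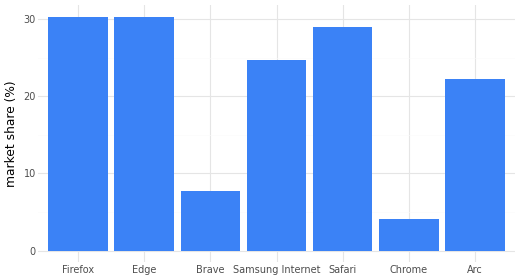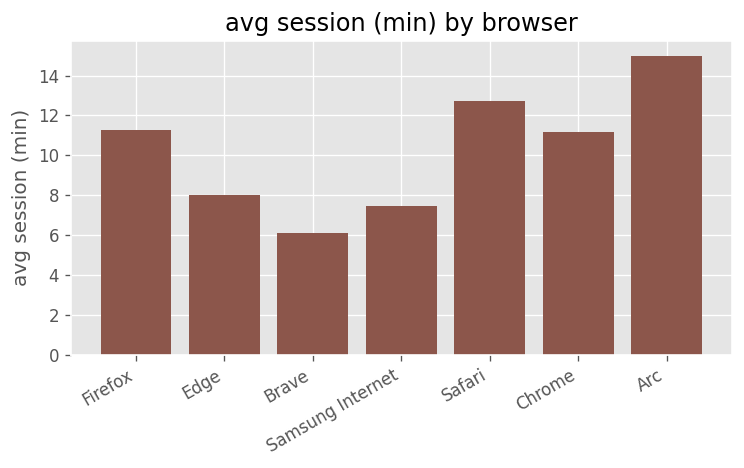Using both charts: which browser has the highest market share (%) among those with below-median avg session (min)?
Chart 2 median avg session (min) ≈ 12; below-median browsers: Edge, Brave, Samsung Internet. Among those, Edge has the highest market share (%) (≈ 30).

Edge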